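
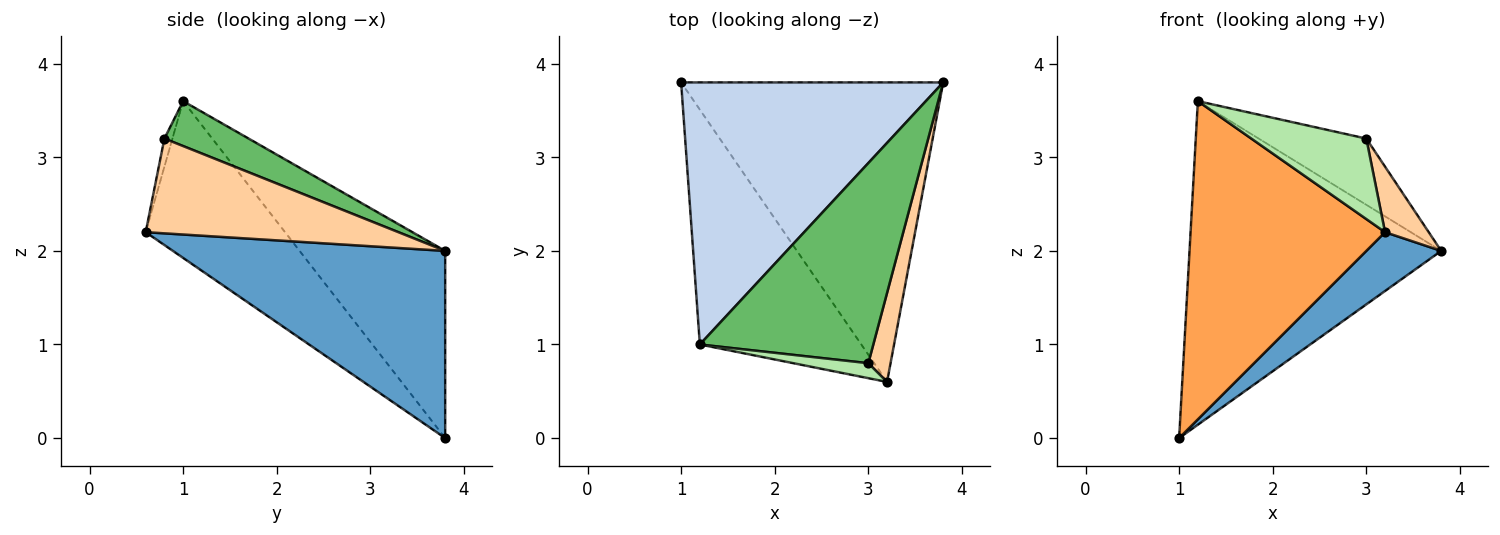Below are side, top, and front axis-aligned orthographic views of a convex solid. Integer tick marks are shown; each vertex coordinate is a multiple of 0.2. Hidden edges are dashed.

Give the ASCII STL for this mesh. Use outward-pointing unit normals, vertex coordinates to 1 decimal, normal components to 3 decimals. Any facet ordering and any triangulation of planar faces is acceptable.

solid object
 facet normal 0.574 -0.158 -0.804
  outer loop
   vertex 3.2 0.6 2.2
   vertex 1.0 3.8 0.0
   vertex 3.8 3.8 2.0
  endloop
 endfacet
 facet normal -0.410 0.709 0.574
  outer loop
   vertex 1.2 1.0 3.6
   vertex 3.8 3.8 2.0
   vertex 1.0 3.8 0.0
  endloop
 endfacet
 facet normal -0.499 -0.697 -0.514
  outer loop
   vertex 1.2 1.0 3.6
   vertex 1.0 3.8 0.0
   vertex 3.2 0.6 2.2
  endloop
 endfacet
 facet normal 0.960 -0.166 0.225
  outer loop
   vertex 3.0 0.8 3.2
   vertex 3.2 0.6 2.2
   vertex 3.8 3.8 2.0
  endloop
 endfacet
 facet normal 0.239 0.305 0.922
  outer loop
   vertex 3.0 0.8 3.2
   vertex 3.8 3.8 2.0
   vertex 1.2 1.0 3.6
  endloop
 endfacet
 facet normal -0.068 -0.981 0.182
  outer loop
   vertex 3.0 0.8 3.2
   vertex 1.2 1.0 3.6
   vertex 3.2 0.6 2.2
  endloop
 endfacet
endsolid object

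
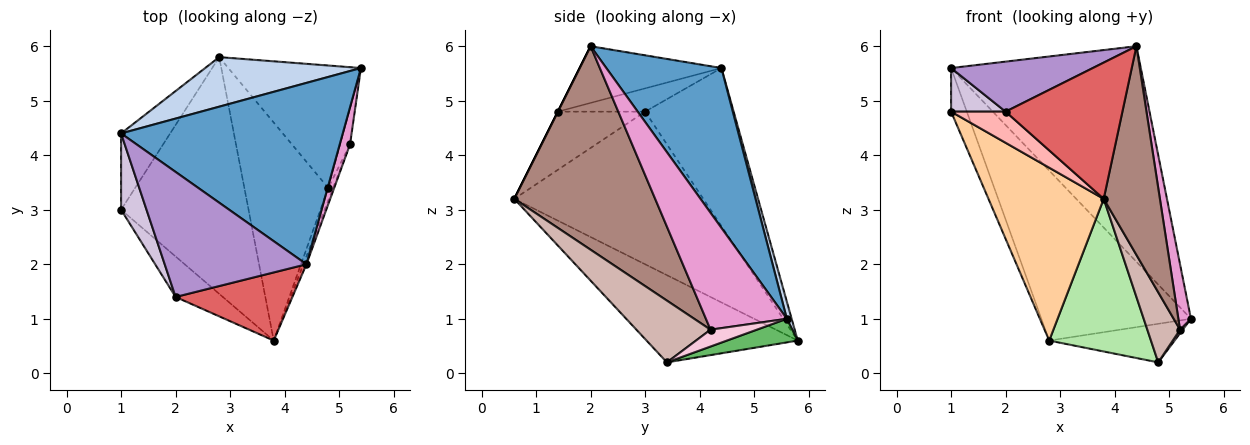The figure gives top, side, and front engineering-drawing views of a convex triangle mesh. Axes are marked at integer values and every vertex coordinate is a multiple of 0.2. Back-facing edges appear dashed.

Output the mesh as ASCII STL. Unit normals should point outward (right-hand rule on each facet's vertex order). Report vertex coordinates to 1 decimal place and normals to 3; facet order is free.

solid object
 facet normal 0.421 0.694 0.584
  outer loop
   vertex 4.4 2.0 6.0
   vertex 5.4 5.6 1.0
   vertex 1.0 4.4 5.6
  endloop
 endfacet
 facet normal 0.031 0.960 0.280
  outer loop
   vertex 2.8 5.8 0.6
   vertex 1.0 4.4 5.6
   vertex 5.4 5.6 1.0
  endloop
 endfacet
 facet normal -0.942 0.167 -0.292
  outer loop
   vertex 1.0 3.0 4.8
   vertex 1.0 4.4 5.6
   vertex 2.8 5.8 0.6
  endloop
 endfacet
 facet normal -0.695 -0.424 -0.581
  outer loop
   vertex 1.0 3.0 4.8
   vertex 2.8 5.8 0.6
   vertex 3.8 0.6 3.2
  endloop
 endfacet
 facet normal 0.167 0.296 -0.940
  outer loop
   vertex 4.8 3.4 0.2
   vertex 2.8 5.8 0.6
   vertex 5.4 5.6 1.0
  endloop
 endfacet
 facet normal -0.649 -0.437 -0.624
  outer loop
   vertex 4.8 3.4 0.2
   vertex 3.8 0.6 3.2
   vertex 2.8 5.8 0.6
  endloop
 endfacet
 facet normal 0.000 -0.894 0.447
  outer loop
   vertex 2.0 1.4 4.8
   vertex 3.8 0.6 3.2
   vertex 4.4 2.0 6.0
  endloop
 endfacet
 facet normal -0.698 -0.436 -0.567
  outer loop
   vertex 2.0 1.4 4.8
   vertex 1.0 3.0 4.8
   vertex 3.8 0.6 3.2
  endloop
 endfacet
 facet normal -0.348 -0.348 0.870
  outer loop
   vertex 2.0 1.4 4.8
   vertex 4.4 2.0 6.0
   vertex 1.0 4.4 5.6
  endloop
 endfacet
 facet normal -0.622 -0.389 0.680
  outer loop
   vertex 2.0 1.4 4.8
   vertex 1.0 4.4 5.6
   vertex 1.0 3.0 4.8
  endloop
 endfacet
 facet normal 0.929 -0.370 -0.014
  outer loop
   vertex 5.2 4.2 0.8
   vertex 4.4 2.0 6.0
   vertex 3.8 0.6 3.2
  endloop
 endfacet
 facet normal 0.913 -0.403 -0.072
  outer loop
   vertex 5.2 4.2 0.8
   vertex 3.8 0.6 3.2
   vertex 4.8 3.4 0.2
  endloop
 endfacet
 facet normal 0.984 -0.153 0.087
  outer loop
   vertex 5.2 4.2 0.8
   vertex 5.4 5.6 1.0
   vertex 4.4 2.0 6.0
  endloop
 endfacet
 facet normal 0.861 -0.051 -0.506
  outer loop
   vertex 5.2 4.2 0.8
   vertex 4.8 3.4 0.2
   vertex 5.4 5.6 1.0
  endloop
 endfacet
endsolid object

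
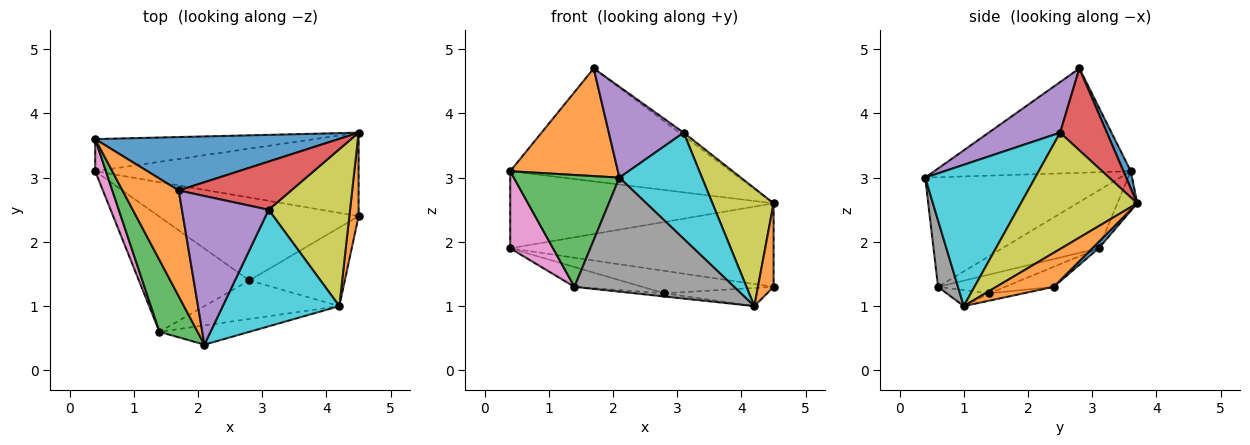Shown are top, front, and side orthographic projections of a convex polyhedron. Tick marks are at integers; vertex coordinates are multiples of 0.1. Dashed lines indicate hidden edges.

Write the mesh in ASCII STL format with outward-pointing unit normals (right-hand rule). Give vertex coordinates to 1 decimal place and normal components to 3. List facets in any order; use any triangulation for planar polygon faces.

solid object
 facet normal 0.030 0.904 0.427
  outer loop
   vertex 1.7 2.8 4.7
   vertex 4.5 3.7 2.6
   vertex 0.4 3.6 3.1
  endloop
 endfacet
 facet normal -0.793 -0.435 0.427
  outer loop
   vertex 1.7 2.8 4.7
   vertex 0.4 3.6 3.1
   vertex 2.1 0.4 3.0
  endloop
 endfacet
 facet normal -0.841 -0.456 0.293
  outer loop
   vertex 1.4 0.6 1.3
   vertex 2.1 0.4 3.0
   vertex 0.4 3.6 3.1
  endloop
 endfacet
 facet normal 0.588 0.054 0.807
  outer loop
   vertex 3.1 2.5 3.7
   vertex 4.5 3.7 2.6
   vertex 1.7 2.8 4.7
  endloop
 endfacet
 facet normal 0.446 -0.467 0.764
  outer loop
   vertex 3.1 2.5 3.7
   vertex 1.7 2.8 4.7
   vertex 2.1 0.4 3.0
  endloop
 endfacet
 facet normal -0.069 0.921 -0.384
  outer loop
   vertex 0.4 3.1 1.9
   vertex 0.4 3.6 3.1
   vertex 4.5 3.7 2.6
  endloop
 endfacet
 facet normal -0.901 -0.400 0.167
  outer loop
   vertex 0.4 3.1 1.9
   vertex 1.4 0.6 1.3
   vertex 0.4 3.6 3.1
  endloop
 endfacet
 facet normal 0.122 -0.979 -0.165
  outer loop
   vertex 4.2 1.0 1.0
   vertex 2.1 0.4 3.0
   vertex 1.4 0.6 1.3
  endloop
 endfacet
 facet normal 0.753 -0.396 0.526
  outer loop
   vertex 4.2 1.0 1.0
   vertex 4.5 3.7 2.6
   vertex 3.1 2.5 3.7
  endloop
 endfacet
 facet normal 0.668 -0.501 0.550
  outer loop
   vertex 4.2 1.0 1.0
   vertex 3.1 2.5 3.7
   vertex 2.1 0.4 3.0
  endloop
 endfacet
 facet normal 0.017 0.707 -0.707
  outer loop
   vertex 4.5 2.4 1.3
   vertex 0.4 3.1 1.9
   vertex 4.5 3.7 2.6
  endloop
 endfacet
 facet normal 0.933 -0.254 0.254
  outer loop
   vertex 4.5 2.4 1.3
   vertex 4.5 3.7 2.6
   vertex 4.2 1.0 1.0
  endloop
 endfacet
 facet normal -0.165 0.167 -0.972
  outer loop
   vertex 2.8 1.4 1.2
   vertex 1.4 0.6 1.3
   vertex 0.4 3.1 1.9
  endloop
 endfacet
 facet normal -0.118 0.082 -0.990
  outer loop
   vertex 2.8 1.4 1.2
   vertex 4.2 1.0 1.0
   vertex 1.4 0.6 1.3
  endloop
 endfacet
 facet normal -0.096 0.260 -0.961
  outer loop
   vertex 2.8 1.4 1.2
   vertex 0.4 3.1 1.9
   vertex 4.5 2.4 1.3
  endloop
 endfacet
 facet normal -0.075 0.224 -0.972
  outer loop
   vertex 2.8 1.4 1.2
   vertex 4.5 2.4 1.3
   vertex 4.2 1.0 1.0
  endloop
 endfacet
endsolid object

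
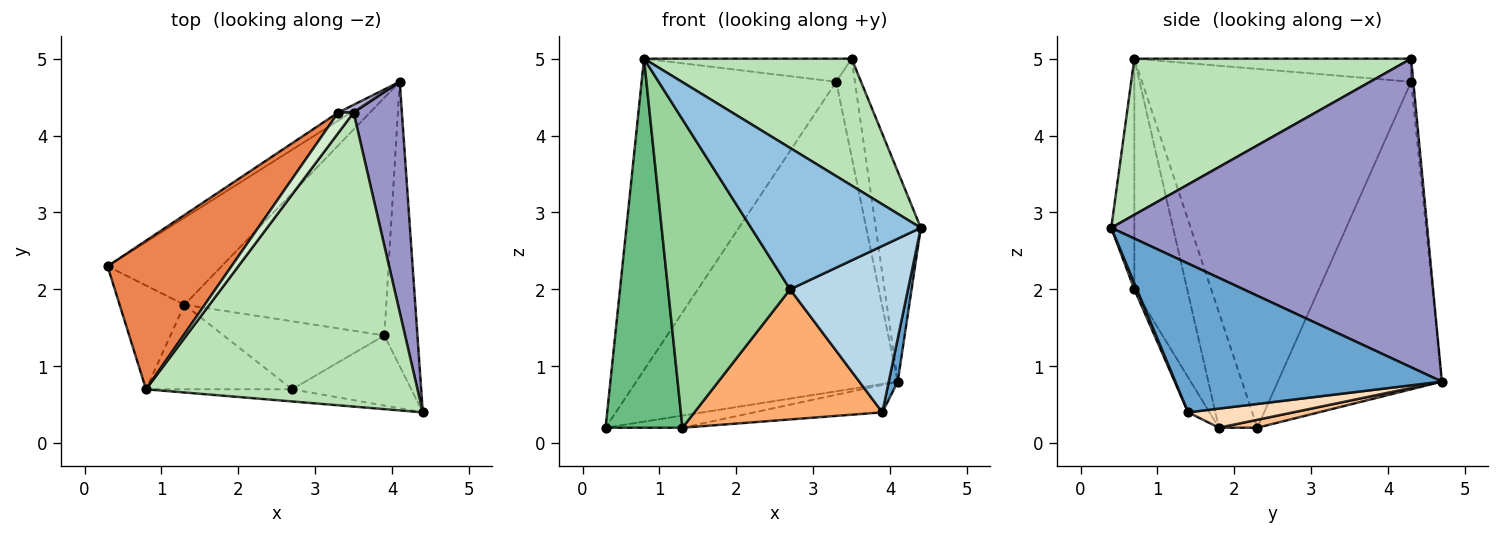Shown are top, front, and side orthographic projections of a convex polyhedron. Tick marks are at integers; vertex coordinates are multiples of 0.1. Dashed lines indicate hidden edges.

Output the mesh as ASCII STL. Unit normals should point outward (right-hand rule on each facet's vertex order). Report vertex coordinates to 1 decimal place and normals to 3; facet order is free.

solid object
 facet normal 0.976 -0.033 -0.217
  outer loop
   vertex 3.9 1.4 0.4
   vertex 4.1 4.7 0.8
   vertex 4.4 0.4 2.8
  endloop
 endfacet
 facet normal -0.134 -0.987 -0.085
  outer loop
   vertex 2.7 0.7 2.0
   vertex 4.4 0.4 2.8
   vertex 0.8 0.7 5.0
  endloop
 endfacet
 facet normal 0.020 -0.921 -0.388
  outer loop
   vertex 2.7 0.7 2.0
   vertex 3.9 1.4 0.4
   vertex 4.4 0.4 2.8
  endloop
 endfacet
 facet normal -0.531 0.847 -0.022
  outer loop
   vertex 3.3 4.3 4.7
   vertex 4.1 4.7 0.8
   vertex 0.3 2.3 0.2
  endloop
 endfacet
 facet normal -0.780 0.564 0.269
  outer loop
   vertex 3.3 4.3 4.7
   vertex 0.3 2.3 0.2
   vertex 0.8 0.7 5.0
  endloop
 endfacet
 facet normal -0.100 -0.882 -0.461
  outer loop
   vertex 1.3 1.8 0.2
   vertex 3.9 1.4 0.4
   vertex 2.7 0.7 2.0
  endloop
 endfacet
 facet normal 0.069 0.138 -0.988
  outer loop
   vertex 1.3 1.8 0.2
   vertex 0.3 2.3 0.2
   vertex 4.1 4.7 0.8
  endloop
 endfacet
 facet normal 0.094 0.114 -0.989
  outer loop
   vertex 1.3 1.8 0.2
   vertex 4.1 4.7 0.8
   vertex 3.9 1.4 0.4
  endloop
 endfacet
 facet normal -0.434 -0.867 -0.244
  outer loop
   vertex 1.3 1.8 0.2
   vertex 0.8 0.7 5.0
   vertex 0.3 2.3 0.2
  endloop
 endfacet
 facet normal -0.385 -0.890 -0.244
  outer loop
   vertex 1.3 1.8 0.2
   vertex 2.7 0.7 2.0
   vertex 0.8 0.7 5.0
  endloop
 endfacet
 facet normal 0.467 -0.350 0.812
  outer loop
   vertex 3.5 4.3 5.0
   vertex 0.8 0.7 5.0
   vertex 4.4 0.4 2.8
  endloop
 endfacet
 facet normal -0.706 0.529 0.471
  outer loop
   vertex 3.5 4.3 5.0
   vertex 3.3 4.3 4.7
   vertex 0.8 0.7 5.0
  endloop
 endfacet
 facet normal 0.978 0.139 0.153
  outer loop
   vertex 3.5 4.3 5.0
   vertex 4.4 0.4 2.8
   vertex 4.1 4.7 0.8
  endloop
 endfacet
 facet normal -0.116 0.990 0.078
  outer loop
   vertex 3.5 4.3 5.0
   vertex 4.1 4.7 0.8
   vertex 3.3 4.3 4.7
  endloop
 endfacet
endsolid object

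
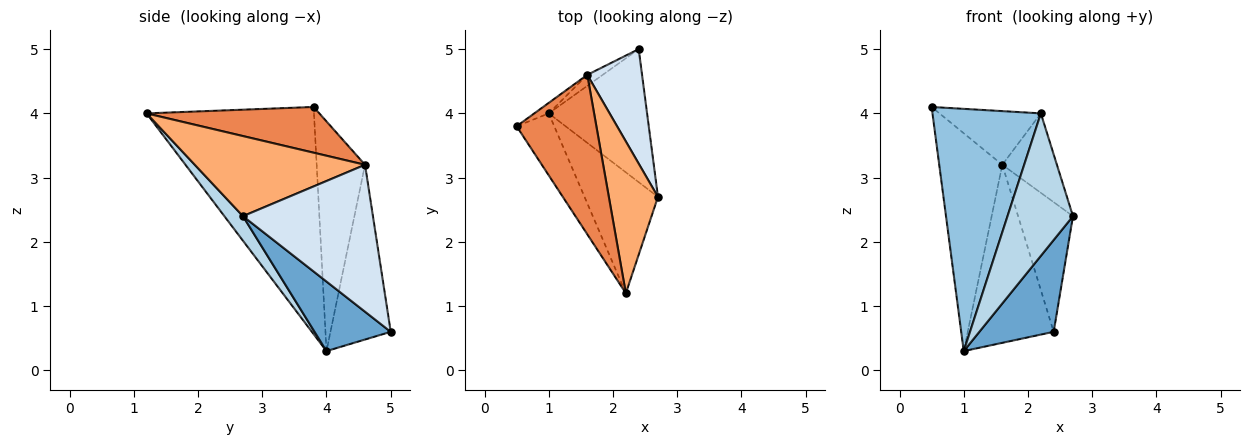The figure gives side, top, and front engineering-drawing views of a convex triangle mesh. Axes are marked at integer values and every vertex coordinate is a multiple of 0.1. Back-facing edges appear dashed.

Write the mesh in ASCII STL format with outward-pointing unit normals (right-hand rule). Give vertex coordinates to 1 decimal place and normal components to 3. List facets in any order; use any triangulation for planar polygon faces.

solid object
 facet normal 0.503 -0.491 -0.711
  outer loop
   vertex 1.0 4.0 0.3
   vertex 2.4 5.0 0.6
   vertex 2.7 2.7 2.4
  endloop
 endfacet
 facet normal -0.831 -0.538 -0.138
  outer loop
   vertex 2.2 1.2 4.0
   vertex 0.5 3.8 4.1
   vertex 1.0 4.0 0.3
  endloop
 endfacet
 facet normal 0.211 -0.745 -0.632
  outer loop
   vertex 2.2 1.2 4.0
   vertex 1.0 4.0 0.3
   vertex 2.7 2.7 2.4
  endloop
 endfacet
 facet normal 0.871 0.368 0.325
  outer loop
   vertex 1.6 4.6 3.2
   vertex 2.7 2.7 2.4
   vertex 2.4 5.0 0.6
  endloop
 endfacet
 facet normal 0.478 0.280 0.833
  outer loop
   vertex 1.6 4.6 3.2
   vertex 0.5 3.8 4.1
   vertex 2.2 1.2 4.0
  endloop
 endfacet
 facet normal 0.822 0.264 0.504
  outer loop
   vertex 1.6 4.6 3.2
   vertex 2.2 1.2 4.0
   vertex 2.7 2.7 2.4
  endloop
 endfacet
 facet normal -0.608 0.793 -0.038
  outer loop
   vertex 1.6 4.6 3.2
   vertex 1.0 4.0 0.3
   vertex 0.5 3.8 4.1
  endloop
 endfacet
 facet normal -0.573 0.818 -0.051
  outer loop
   vertex 1.6 4.6 3.2
   vertex 2.4 5.0 0.6
   vertex 1.0 4.0 0.3
  endloop
 endfacet
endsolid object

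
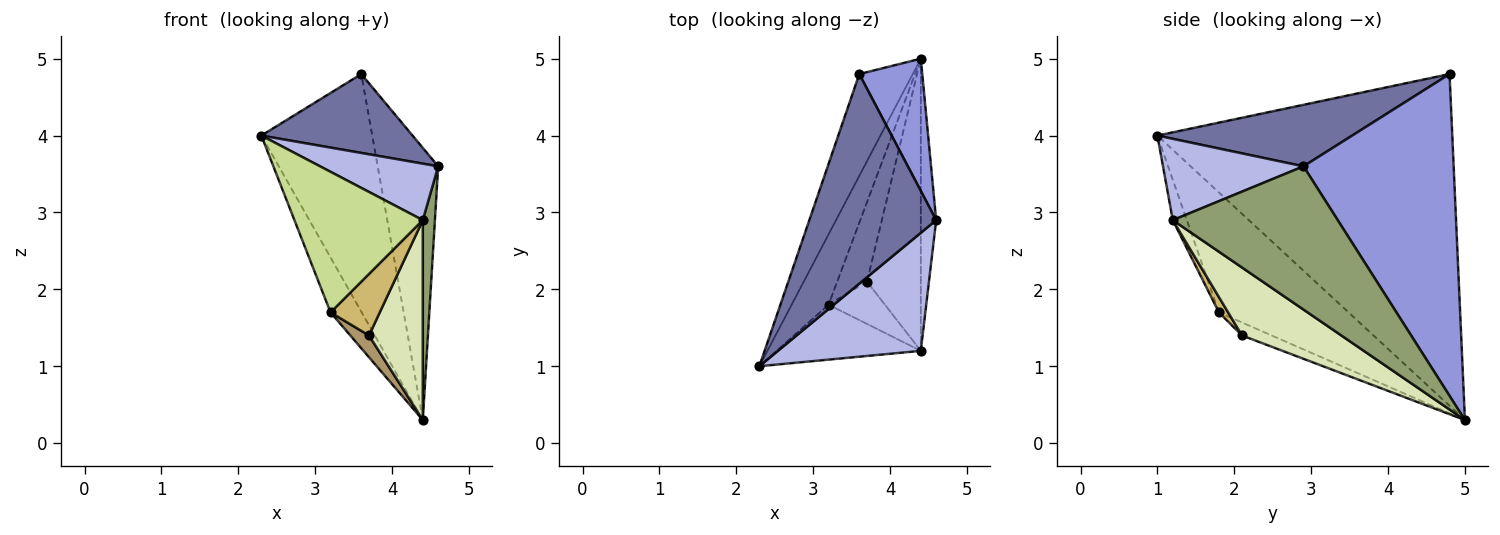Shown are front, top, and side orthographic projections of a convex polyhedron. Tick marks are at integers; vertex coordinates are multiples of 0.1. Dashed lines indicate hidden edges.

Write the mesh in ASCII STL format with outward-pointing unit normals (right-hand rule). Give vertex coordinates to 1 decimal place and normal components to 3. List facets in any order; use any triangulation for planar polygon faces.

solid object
 facet normal 0.413 -0.321 0.852
  outer loop
   vertex 3.6 4.8 4.8
   vertex 2.3 1.0 4.0
   vertex 4.6 2.9 3.6
  endloop
 endfacet
 facet normal -0.926 0.348 -0.149
  outer loop
   vertex 4.4 5.0 0.3
   vertex 2.3 1.0 4.0
   vertex 3.6 4.8 4.8
  endloop
 endfacet
 facet normal 0.913 0.368 0.179
  outer loop
   vertex 4.4 5.0 0.3
   vertex 3.6 4.8 4.8
   vertex 4.6 2.9 3.6
  endloop
 endfacet
 facet normal 0.457 -0.384 0.802
  outer loop
   vertex 4.4 1.2 2.9
   vertex 4.6 2.9 3.6
   vertex 2.3 1.0 4.0
  endloop
 endfacet
 facet normal 0.992 -0.073 -0.106
  outer loop
   vertex 4.4 1.2 2.9
   vertex 4.4 5.0 0.3
   vertex 4.6 2.9 3.6
  endloop
 endfacet
 facet normal -0.932 0.224 -0.287
  outer loop
   vertex 3.2 1.8 1.7
   vertex 2.3 1.0 4.0
   vertex 4.4 5.0 0.3
  endloop
 endfacet
 facet normal -0.101 -0.927 -0.362
  outer loop
   vertex 3.2 1.8 1.7
   vertex 4.4 1.2 2.9
   vertex 2.3 1.0 4.0
  endloop
 endfacet
 facet normal 0.722 -0.391 -0.571
  outer loop
   vertex 3.7 2.1 1.4
   vertex 4.4 5.0 0.3
   vertex 4.4 1.2 2.9
  endloop
 endfacet
 facet normal -0.387 -0.244 -0.889
  outer loop
   vertex 3.7 2.1 1.4
   vertex 3.2 1.8 1.7
   vertex 4.4 5.0 0.3
  endloop
 endfacet
 facet normal 0.153 -0.814 -0.560
  outer loop
   vertex 3.7 2.1 1.4
   vertex 4.4 1.2 2.9
   vertex 3.2 1.8 1.7
  endloop
 endfacet
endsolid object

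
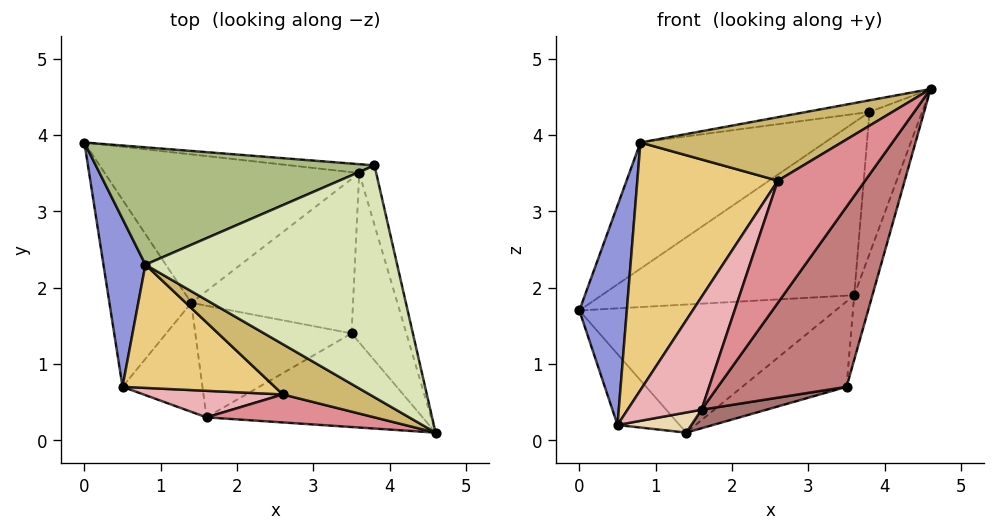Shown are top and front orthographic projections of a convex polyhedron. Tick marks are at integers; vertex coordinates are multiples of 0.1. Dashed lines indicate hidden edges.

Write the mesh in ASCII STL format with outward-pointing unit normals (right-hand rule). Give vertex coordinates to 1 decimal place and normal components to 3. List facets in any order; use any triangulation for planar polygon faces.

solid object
 facet normal 0.114 0.649 -0.752
  outer loop
   vertex 3.6 3.5 1.9
   vertex 1.4 1.8 0.1
   vertex 0.0 3.9 1.7
  endloop
 endfacet
 facet normal -0.473 0.312 -0.824
  outer loop
   vertex 0.5 0.7 0.2
   vertex 0.0 3.9 1.7
   vertex 1.4 1.8 0.1
  endloop
 endfacet
 facet normal -0.956 -0.233 0.178
  outer loop
   vertex 0.5 0.7 0.2
   vertex 0.8 2.3 3.9
   vertex 0.0 3.9 1.7
  endloop
 endfacet
 facet normal 0.966 0.092 -0.242
  outer loop
   vertex 3.5 1.4 0.7
   vertex 3.6 3.5 1.9
   vertex 4.6 0.1 4.6
  endloop
 endfacet
 facet normal 0.324 0.458 -0.828
  outer loop
   vertex 3.5 1.4 0.7
   vertex 1.4 1.8 0.1
   vertex 3.6 3.5 1.9
  endloop
 endfacet
 facet normal -0.378 0.678 0.630
  outer loop
   vertex 3.8 3.6 4.3
   vertex 0.0 3.9 1.7
   vertex 0.8 2.3 3.9
  endloop
 endfacet
 facet normal 0.113 0.992 -0.051
  outer loop
   vertex 3.8 3.6 4.3
   vertex 3.6 3.5 1.9
   vertex 0.0 3.9 1.7
  endloop
 endfacet
 facet normal -0.153 0.050 0.987
  outer loop
   vertex 3.8 3.6 4.3
   vertex 0.8 2.3 3.9
   vertex 4.6 0.1 4.6
  endloop
 endfacet
 facet normal 0.973 0.215 -0.090
  outer loop
   vertex 3.8 3.6 4.3
   vertex 4.6 0.1 4.6
   vertex 3.6 3.5 1.9
  endloop
 endfacet
 facet normal -0.494 -0.682 0.539
  outer loop
   vertex 2.6 0.6 3.4
   vertex 4.6 0.1 4.6
   vertex 0.8 2.3 3.9
  endloop
 endfacet
 facet normal -0.585 -0.726 0.361
  outer loop
   vertex 2.6 0.6 3.4
   vertex 0.8 2.3 3.9
   vertex 0.5 0.7 0.2
  endloop
 endfacet
 facet normal 0.112 -0.180 -0.977
  outer loop
   vertex 1.6 0.3 0.4
   vertex 0.5 0.7 0.2
   vertex 1.4 1.8 0.1
  endloop
 endfacet
 facet normal 0.243 -0.159 -0.957
  outer loop
   vertex 1.6 0.3 0.4
   vertex 1.4 1.8 0.1
   vertex 3.5 1.4 0.7
  endloop
 endfacet
 facet normal 0.506 -0.765 -0.398
  outer loop
   vertex 1.6 0.3 0.4
   vertex 3.5 1.4 0.7
   vertex 4.6 0.1 4.6
  endloop
 endfacet
 facet normal -0.353 -0.912 0.209
  outer loop
   vertex 1.6 0.3 0.4
   vertex 4.6 0.1 4.6
   vertex 2.6 0.6 3.4
  endloop
 endfacet
 facet normal -0.368 -0.905 0.213
  outer loop
   vertex 1.6 0.3 0.4
   vertex 2.6 0.6 3.4
   vertex 0.5 0.7 0.2
  endloop
 endfacet
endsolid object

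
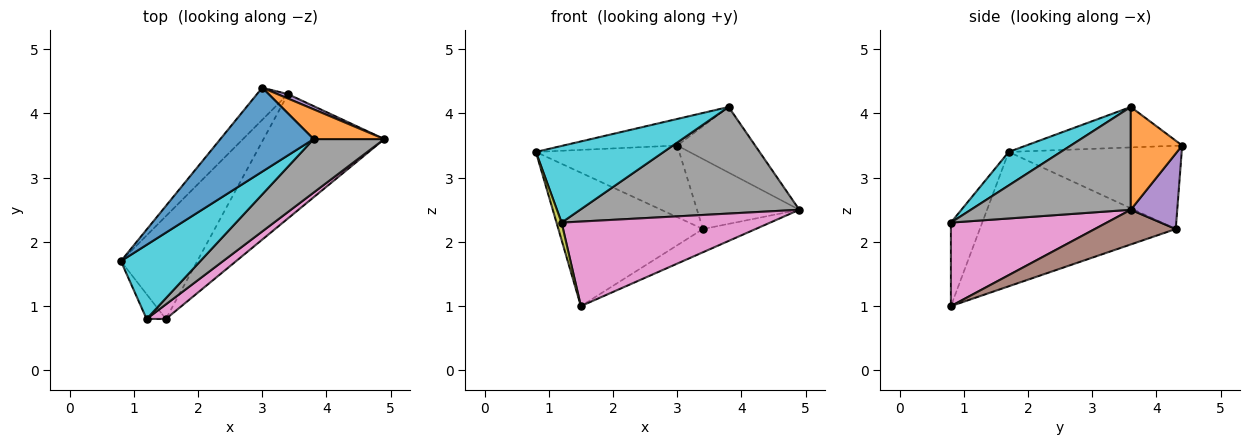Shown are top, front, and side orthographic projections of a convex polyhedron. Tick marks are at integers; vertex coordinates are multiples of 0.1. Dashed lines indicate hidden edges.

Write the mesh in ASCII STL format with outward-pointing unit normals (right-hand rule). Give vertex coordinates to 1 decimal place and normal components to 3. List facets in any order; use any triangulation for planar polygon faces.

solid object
 facet normal -0.382 0.279 0.881
  outer loop
   vertex 3.8 3.6 4.1
   vertex 3.0 4.4 3.5
   vertex 0.8 1.7 3.4
  endloop
 endfacet
 facet normal 0.515 0.781 0.354
  outer loop
   vertex 3.8 3.6 4.1
   vertex 4.9 3.6 2.5
   vertex 3.0 4.4 3.5
  endloop
 endfacet
 facet normal -0.740 0.613 -0.275
  outer loop
   vertex 3.4 4.3 2.2
   vertex 0.8 1.7 3.4
   vertex 3.0 4.4 3.5
  endloop
 endfacet
 facet normal -0.732 0.540 -0.416
  outer loop
   vertex 3.4 4.3 2.2
   vertex 1.5 0.8 1.0
   vertex 0.8 1.7 3.4
  endloop
 endfacet
 facet normal 0.413 0.909 0.057
  outer loop
   vertex 3.4 4.3 2.2
   vertex 3.0 4.4 3.5
   vertex 4.9 3.6 2.5
  endloop
 endfacet
 facet normal 0.272 0.177 -0.946
  outer loop
   vertex 3.4 4.3 2.2
   vertex 4.9 3.6 2.5
   vertex 1.5 0.8 1.0
  endloop
 endfacet
 facet normal 0.593 -0.793 0.137
  outer loop
   vertex 1.2 0.8 2.3
   vertex 1.5 0.8 1.0
   vertex 4.9 3.6 2.5
  endloop
 endfacet
 facet normal 0.546 -0.749 0.376
  outer loop
   vertex 1.2 0.8 2.3
   vertex 4.9 3.6 2.5
   vertex 3.8 3.6 4.1
  endloop
 endfacet
 facet normal -0.962 -0.156 -0.222
  outer loop
   vertex 1.2 0.8 2.3
   vertex 0.8 1.7 3.4
   vertex 1.5 0.8 1.0
  endloop
 endfacet
 facet normal 0.281 -0.690 0.667
  outer loop
   vertex 1.2 0.8 2.3
   vertex 3.8 3.6 4.1
   vertex 0.8 1.7 3.4
  endloop
 endfacet
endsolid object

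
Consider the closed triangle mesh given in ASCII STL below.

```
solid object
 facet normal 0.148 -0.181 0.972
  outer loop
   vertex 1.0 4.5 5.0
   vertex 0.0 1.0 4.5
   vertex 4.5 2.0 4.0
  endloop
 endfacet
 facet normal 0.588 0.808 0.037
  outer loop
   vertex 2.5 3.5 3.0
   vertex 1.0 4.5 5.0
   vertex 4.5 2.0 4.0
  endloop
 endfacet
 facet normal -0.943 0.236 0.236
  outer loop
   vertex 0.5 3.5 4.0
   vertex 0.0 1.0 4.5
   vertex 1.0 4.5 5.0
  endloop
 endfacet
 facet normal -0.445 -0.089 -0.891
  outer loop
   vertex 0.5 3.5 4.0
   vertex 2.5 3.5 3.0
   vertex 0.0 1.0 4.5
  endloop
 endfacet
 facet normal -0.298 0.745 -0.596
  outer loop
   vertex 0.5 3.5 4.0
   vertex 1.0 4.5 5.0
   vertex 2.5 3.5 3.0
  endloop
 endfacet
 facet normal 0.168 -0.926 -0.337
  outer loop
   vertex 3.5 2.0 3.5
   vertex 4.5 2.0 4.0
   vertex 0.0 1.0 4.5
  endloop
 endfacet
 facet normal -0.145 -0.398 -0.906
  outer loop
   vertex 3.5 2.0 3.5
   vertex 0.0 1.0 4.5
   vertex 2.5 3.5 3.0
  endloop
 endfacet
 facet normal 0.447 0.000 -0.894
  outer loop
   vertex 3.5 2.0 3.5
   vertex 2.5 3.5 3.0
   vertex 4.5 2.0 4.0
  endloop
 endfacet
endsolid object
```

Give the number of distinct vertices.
6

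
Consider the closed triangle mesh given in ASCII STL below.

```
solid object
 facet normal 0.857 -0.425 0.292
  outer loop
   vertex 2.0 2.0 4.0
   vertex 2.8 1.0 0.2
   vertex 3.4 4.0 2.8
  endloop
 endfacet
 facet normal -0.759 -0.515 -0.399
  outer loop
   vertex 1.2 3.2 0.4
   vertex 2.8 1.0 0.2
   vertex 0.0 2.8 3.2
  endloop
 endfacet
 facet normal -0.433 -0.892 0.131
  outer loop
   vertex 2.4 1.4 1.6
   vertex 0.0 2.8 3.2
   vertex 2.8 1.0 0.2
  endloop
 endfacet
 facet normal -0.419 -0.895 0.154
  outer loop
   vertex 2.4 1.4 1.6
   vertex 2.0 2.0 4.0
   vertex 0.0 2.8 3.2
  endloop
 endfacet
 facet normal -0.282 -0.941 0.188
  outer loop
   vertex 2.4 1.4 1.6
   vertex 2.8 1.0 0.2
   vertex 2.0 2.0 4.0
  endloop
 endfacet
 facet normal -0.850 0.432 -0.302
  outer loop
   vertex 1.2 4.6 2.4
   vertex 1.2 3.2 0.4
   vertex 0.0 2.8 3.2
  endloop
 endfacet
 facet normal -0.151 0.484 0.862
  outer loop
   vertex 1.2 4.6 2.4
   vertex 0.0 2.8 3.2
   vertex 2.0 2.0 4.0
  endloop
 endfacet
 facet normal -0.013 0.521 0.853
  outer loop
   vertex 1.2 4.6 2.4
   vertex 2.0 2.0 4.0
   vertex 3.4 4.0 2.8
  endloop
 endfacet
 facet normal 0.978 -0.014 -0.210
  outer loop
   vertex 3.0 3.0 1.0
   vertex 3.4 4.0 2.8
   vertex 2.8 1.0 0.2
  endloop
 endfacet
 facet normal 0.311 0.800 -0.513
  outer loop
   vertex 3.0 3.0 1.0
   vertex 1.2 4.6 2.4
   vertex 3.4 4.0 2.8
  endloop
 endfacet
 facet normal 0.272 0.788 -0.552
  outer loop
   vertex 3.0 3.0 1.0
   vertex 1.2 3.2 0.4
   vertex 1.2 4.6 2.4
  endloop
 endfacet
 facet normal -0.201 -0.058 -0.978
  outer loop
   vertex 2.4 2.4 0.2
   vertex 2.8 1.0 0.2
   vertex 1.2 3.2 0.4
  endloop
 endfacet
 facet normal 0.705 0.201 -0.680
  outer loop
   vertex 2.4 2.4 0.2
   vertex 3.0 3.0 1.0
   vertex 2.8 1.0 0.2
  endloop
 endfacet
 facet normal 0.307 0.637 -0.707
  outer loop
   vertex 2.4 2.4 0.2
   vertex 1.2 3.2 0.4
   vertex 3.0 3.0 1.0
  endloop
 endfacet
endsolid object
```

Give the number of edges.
21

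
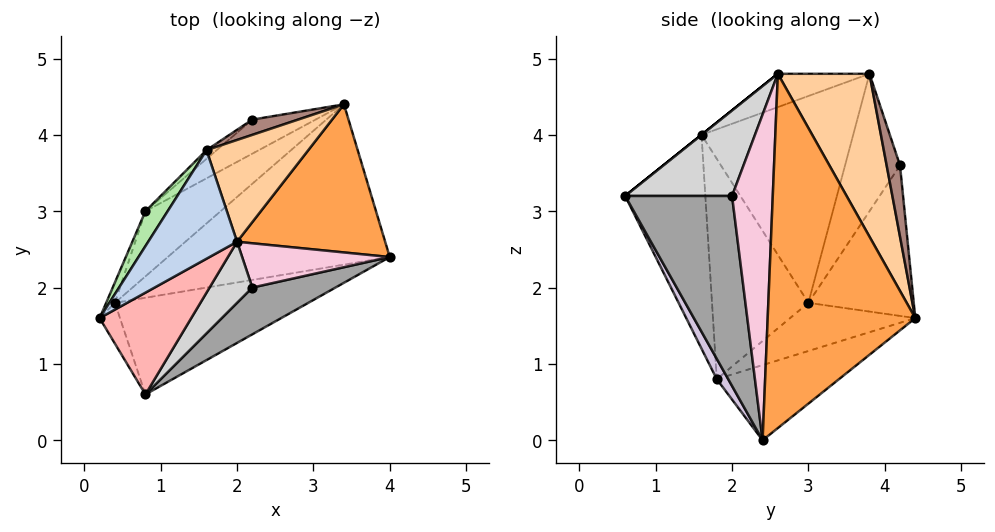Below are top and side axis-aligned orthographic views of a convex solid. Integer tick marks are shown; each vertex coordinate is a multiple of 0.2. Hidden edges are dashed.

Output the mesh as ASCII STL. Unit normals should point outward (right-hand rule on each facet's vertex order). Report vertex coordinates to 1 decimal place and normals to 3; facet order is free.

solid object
 facet normal -0.268 0.552 -0.790
  outer loop
   vertex 0.4 1.8 0.8
   vertex 3.4 4.4 1.6
   vertex 4.0 2.4 0.0
  endloop
 endfacet
 facet normal -0.349 -0.116 0.930
  outer loop
   vertex 2.0 2.6 4.8
   vertex 1.6 3.8 4.8
   vertex 0.2 1.6 4.0
  endloop
 endfacet
 facet normal 0.922 -0.032 0.386
  outer loop
   vertex 2.0 2.6 4.8
   vertex 4.0 2.4 0.0
   vertex 3.4 4.4 1.6
  endloop
 endfacet
 facet normal 0.816 0.272 0.510
  outer loop
   vertex 2.0 2.6 4.8
   vertex 3.4 4.4 1.6
   vertex 1.6 3.8 4.8
  endloop
 endfacet
 facet normal -0.405 0.661 -0.632
  outer loop
   vertex 0.8 3.0 1.8
   vertex 3.4 4.4 1.6
   vertex 0.4 1.8 0.8
  endloop
 endfacet
 facet normal -0.855 0.511 0.092
  outer loop
   vertex 0.8 3.0 1.8
   vertex 0.2 1.6 4.0
   vertex 1.6 3.8 4.8
  endloop
 endfacet
 facet normal -0.938 0.344 -0.037
  outer loop
   vertex 0.8 3.0 1.8
   vertex 0.4 1.8 0.8
   vertex 0.2 1.6 4.0
  endloop
 endfacet
 facet normal 0.000 -0.625 0.781
  outer loop
   vertex 0.8 0.6 3.2
   vertex 2.0 2.6 4.8
   vertex 0.2 1.6 4.0
  endloop
 endfacet
 facet normal -0.883 -0.462 -0.084
  outer loop
   vertex 0.8 0.6 3.2
   vertex 0.2 1.6 4.0
   vertex 0.4 1.8 0.8
  endloop
 endfacet
 facet normal 0.048 -0.890 -0.453
  outer loop
   vertex 0.8 0.6 3.2
   vertex 0.4 1.8 0.8
   vertex 4.0 2.4 0.0
  endloop
 endfacet
 facet normal 0.791 0.339 0.509
  outer loop
   vertex 2.2 4.2 3.6
   vertex 1.6 3.8 4.8
   vertex 3.4 4.4 1.6
  endloop
 endfacet
 facet normal -0.476 0.856 -0.200
  outer loop
   vertex 2.2 4.2 3.6
   vertex 3.4 4.4 1.6
   vertex 0.8 3.0 1.8
  endloop
 endfacet
 facet normal -0.616 0.787 -0.046
  outer loop
   vertex 2.2 4.2 3.6
   vertex 0.8 3.0 1.8
   vertex 1.6 3.8 4.8
  endloop
 endfacet
 facet normal 0.712 -0.623 0.323
  outer loop
   vertex 2.2 2.0 3.2
   vertex 4.0 2.4 0.0
   vertex 2.0 2.6 4.8
  endloop
 endfacet
 facet normal 0.676 -0.676 0.296
  outer loop
   vertex 2.2 2.0 3.2
   vertex 0.8 0.6 3.2
   vertex 4.0 2.4 0.0
  endloop
 endfacet
 facet normal 0.667 -0.667 0.333
  outer loop
   vertex 2.2 2.0 3.2
   vertex 2.0 2.6 4.8
   vertex 0.8 0.6 3.2
  endloop
 endfacet
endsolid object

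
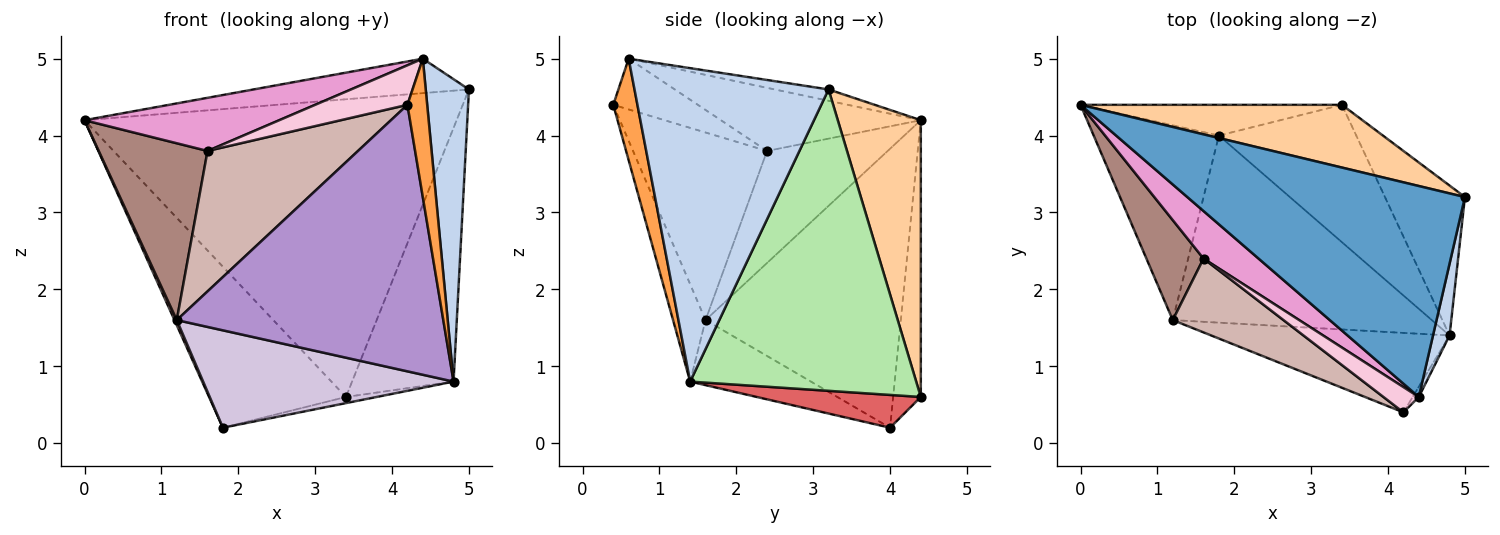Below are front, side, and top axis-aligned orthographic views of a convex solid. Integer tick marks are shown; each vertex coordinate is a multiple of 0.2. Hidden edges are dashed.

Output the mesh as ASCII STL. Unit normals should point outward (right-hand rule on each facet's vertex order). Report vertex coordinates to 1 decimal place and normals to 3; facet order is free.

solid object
 facet normal -0.040 0.161 0.986
  outer loop
   vertex 4.4 0.6 5.0
   vertex 5.0 3.2 4.6
   vertex 0.0 4.4 4.2
  endloop
 endfacet
 facet normal 0.975 -0.217 0.051
  outer loop
   vertex 4.4 0.6 5.0
   vertex 4.8 1.4 0.8
   vertex 5.0 3.2 4.6
  endloop
 endfacet
 facet normal 0.773 -0.633 -0.047
  outer loop
   vertex 4.4 0.6 5.0
   vertex 4.2 0.4 4.4
   vertex 4.8 1.4 0.8
  endloop
 endfacet
 facet normal 0.213 0.956 0.201
  outer loop
   vertex 3.4 4.4 0.6
   vertex 0.0 4.4 4.2
   vertex 5.0 3.2 4.6
  endloop
 endfacet
 facet normal -0.195 0.963 -0.184
  outer loop
   vertex 3.4 4.4 0.6
   vertex 1.8 4.0 0.2
   vertex 0.0 4.4 4.2
  endloop
 endfacet
 facet normal 0.887 0.398 -0.235
  outer loop
   vertex 3.4 4.4 0.6
   vertex 5.0 3.2 4.6
   vertex 4.8 1.4 0.8
  endloop
 endfacet
 facet normal 0.232 0.044 -0.972
  outer loop
   vertex 3.4 4.4 0.6
   vertex 4.8 1.4 0.8
   vertex 1.8 4.0 0.2
  endloop
 endfacet
 facet normal -0.912 -0.011 -0.409
  outer loop
   vertex 1.2 1.6 1.6
   vertex 0.0 4.4 4.2
   vertex 1.8 4.0 0.2
  endloop
 endfacet
 facet normal -0.116 -0.952 -0.284
  outer loop
   vertex 1.2 1.6 1.6
   vertex 4.8 1.4 0.8
   vertex 4.2 0.4 4.4
  endloop
 endfacet
 facet normal -0.217 -0.451 -0.866
  outer loop
   vertex 1.2 1.6 1.6
   vertex 1.8 4.0 0.2
   vertex 4.8 1.4 0.8
  endloop
 endfacet
 facet normal -0.694 -0.626 0.354
  outer loop
   vertex 1.6 2.4 3.8
   vertex 0.0 4.4 4.2
   vertex 1.2 1.6 1.6
  endloop
 endfacet
 facet normal -0.619 -0.695 0.365
  outer loop
   vertex 1.6 2.4 3.8
   vertex 1.2 1.6 1.6
   vertex 4.2 0.4 4.4
  endloop
 endfacet
 facet normal -0.608 -0.592 0.530
  outer loop
   vertex 1.6 2.4 3.8
   vertex 4.4 0.6 5.0
   vertex 0.0 4.4 4.2
  endloop
 endfacet
 facet normal -0.611 -0.667 0.426
  outer loop
   vertex 1.6 2.4 3.8
   vertex 4.2 0.4 4.4
   vertex 4.4 0.6 5.0
  endloop
 endfacet
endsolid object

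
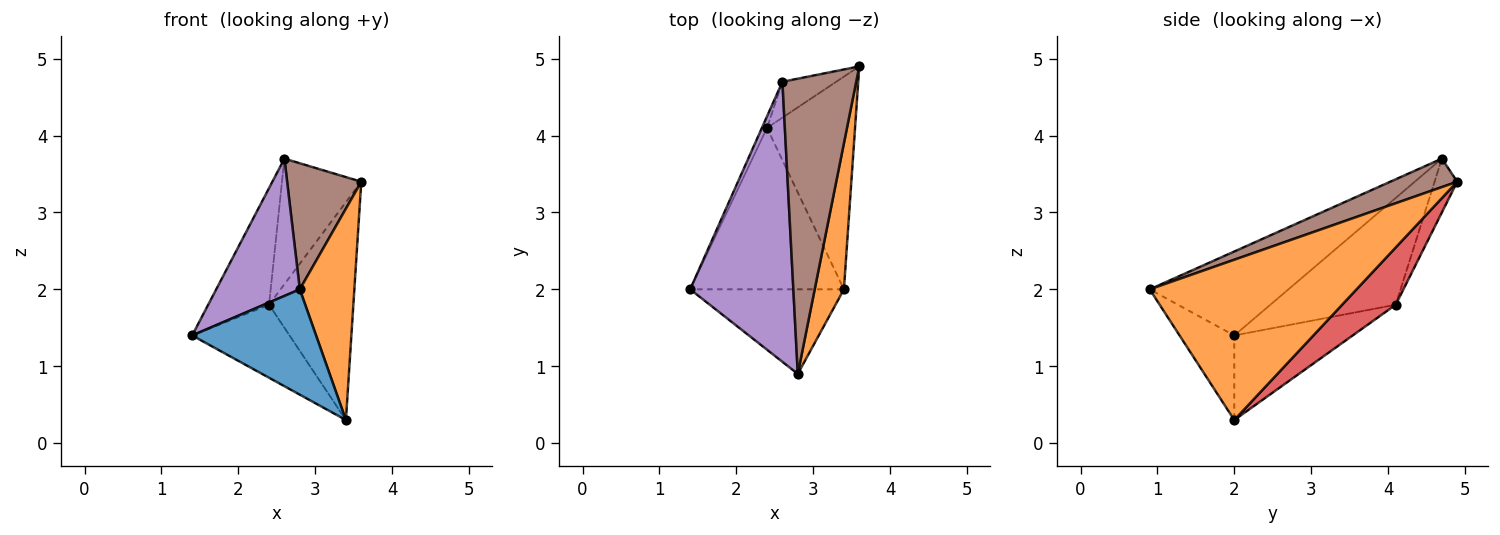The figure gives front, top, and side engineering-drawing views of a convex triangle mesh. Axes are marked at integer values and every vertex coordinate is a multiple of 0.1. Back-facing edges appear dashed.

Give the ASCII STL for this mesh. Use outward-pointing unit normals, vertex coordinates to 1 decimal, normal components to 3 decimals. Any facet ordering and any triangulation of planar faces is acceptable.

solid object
 facet normal -0.326 -0.737 -0.592
  outer loop
   vertex 3.4 2.0 0.3
   vertex 2.8 0.9 2.0
   vertex 1.4 2.0 1.4
  endloop
 endfacet
 facet normal 0.952 -0.251 0.174
  outer loop
   vertex 3.4 2.0 0.3
   vertex 3.6 4.9 3.4
   vertex 2.8 0.9 2.0
  endloop
 endfacet
 facet normal -0.448 0.368 -0.815
  outer loop
   vertex 2.4 4.1 1.8
   vertex 3.4 2.0 0.3
   vertex 1.4 2.0 1.4
  endloop
 endfacet
 facet normal 0.414 0.651 -0.636
  outer loop
   vertex 2.4 4.1 1.8
   vertex 3.6 4.9 3.4
   vertex 3.4 2.0 0.3
  endloop
 endfacet
 facet normal -0.590 -0.355 0.725
  outer loop
   vertex 2.6 4.7 3.7
   vertex 1.4 2.0 1.4
   vertex 2.8 0.9 2.0
  endloop
 endfacet
 facet normal 0.334 -0.370 0.867
  outer loop
   vertex 2.6 4.7 3.7
   vertex 2.8 0.9 2.0
   vertex 3.6 4.9 3.4
  endloop
 endfacet
 facet normal -0.899 0.436 -0.043
  outer loop
   vertex 2.6 4.7 3.7
   vertex 2.4 4.1 1.8
   vertex 1.4 2.0 1.4
  endloop
 endfacet
 facet normal -0.265 0.927 -0.265
  outer loop
   vertex 2.6 4.7 3.7
   vertex 3.6 4.9 3.4
   vertex 2.4 4.1 1.8
  endloop
 endfacet
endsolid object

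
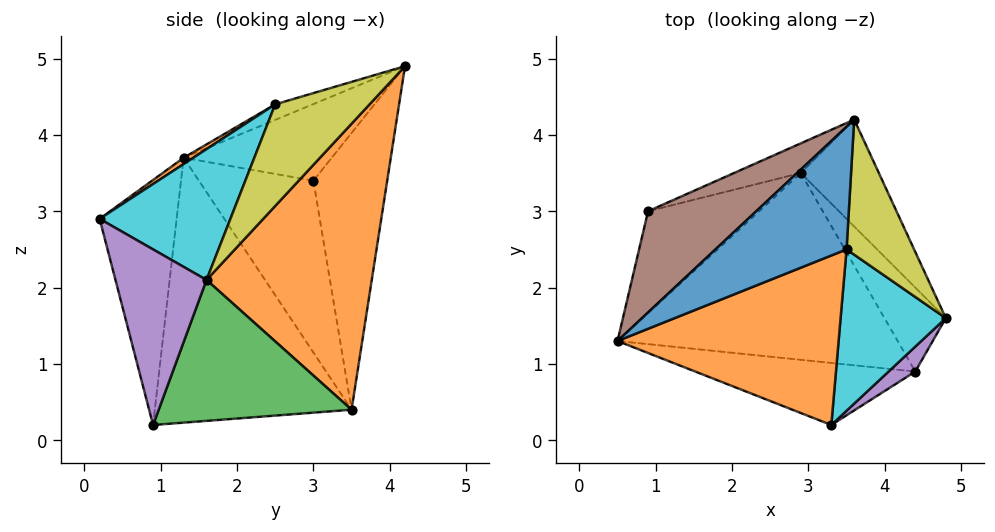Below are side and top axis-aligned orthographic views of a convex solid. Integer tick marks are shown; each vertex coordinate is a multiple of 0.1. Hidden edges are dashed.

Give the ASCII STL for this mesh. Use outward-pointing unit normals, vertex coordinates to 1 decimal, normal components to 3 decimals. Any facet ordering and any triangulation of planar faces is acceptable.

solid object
 facet normal -0.650 -0.322 -0.688
  outer loop
   vertex 2.9 3.5 0.4
   vertex 4.4 0.9 0.2
   vertex 0.5 1.3 3.7
  endloop
 endfacet
 facet normal 0.780 0.589 -0.213
  outer loop
   vertex 2.9 3.5 0.4
   vertex 3.6 4.2 4.9
   vertex 4.8 1.6 2.1
  endloop
 endfacet
 facet normal 0.800 0.488 -0.348
  outer loop
   vertex 2.9 3.5 0.4
   vertex 4.8 1.6 2.1
   vertex 4.4 0.9 0.2
  endloop
 endfacet
 facet normal -0.431 -0.815 -0.387
  outer loop
   vertex 3.3 0.2 2.9
   vertex 0.5 1.3 3.7
   vertex 4.4 0.9 0.2
  endloop
 endfacet
 facet normal 0.708 -0.697 0.108
  outer loop
   vertex 3.3 0.2 2.9
   vertex 4.4 0.9 0.2
   vertex 4.8 1.6 2.1
  endloop
 endfacet
 facet normal -0.556 0.270 0.786
  outer loop
   vertex 0.9 3.0 3.4
   vertex 0.5 1.3 3.7
   vertex 3.6 4.2 4.9
  endloop
 endfacet
 facet normal -0.835 0.101 -0.540
  outer loop
   vertex 0.9 3.0 3.4
   vertex 2.9 3.5 0.4
   vertex 0.5 1.3 3.7
  endloop
 endfacet
 facet normal -0.363 0.927 -0.088
  outer loop
   vertex 0.9 3.0 3.4
   vertex 3.6 4.2 4.9
   vertex 2.9 3.5 0.4
  endloop
 endfacet
 facet normal 0.815 -0.207 0.542
  outer loop
   vertex 3.5 2.5 4.4
   vertex 4.8 1.6 2.1
   vertex 3.6 4.2 4.9
  endloop
 endfacet
 facet normal 0.703 -0.430 0.566
  outer loop
   vertex 3.5 2.5 4.4
   vertex 3.3 0.2 2.9
   vertex 4.8 1.6 2.1
  endloop
 endfacet
 facet normal -0.113 -0.274 0.955
  outer loop
   vertex 3.5 2.5 4.4
   vertex 3.6 4.2 4.9
   vertex 0.5 1.3 3.7
  endloop
 endfacet
 facet normal 0.024 -0.548 0.836
  outer loop
   vertex 3.5 2.5 4.4
   vertex 0.5 1.3 3.7
   vertex 3.3 0.2 2.9
  endloop
 endfacet
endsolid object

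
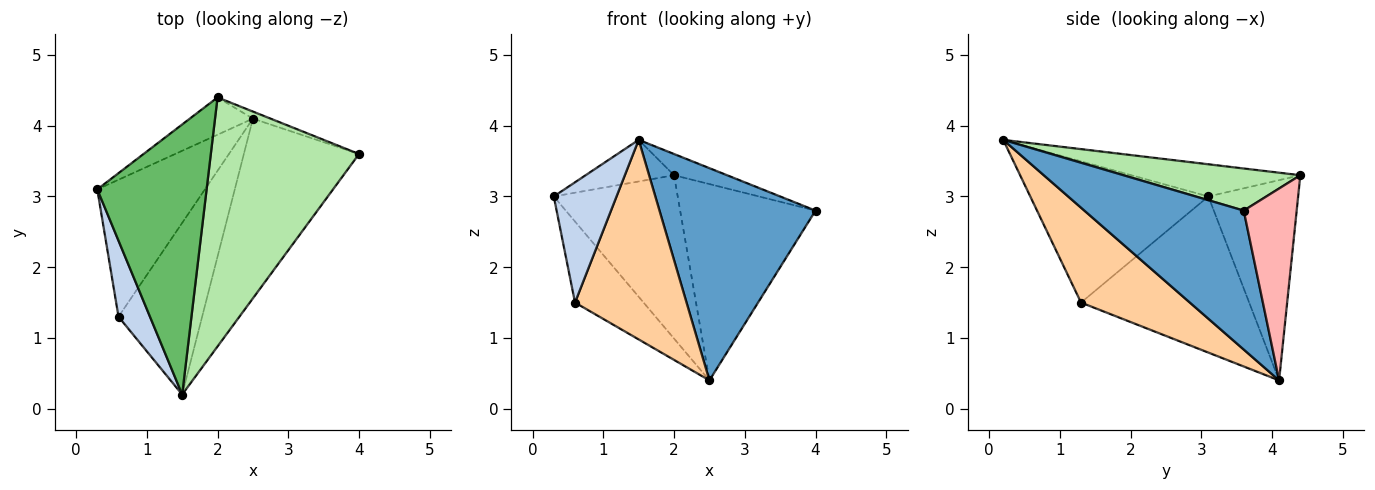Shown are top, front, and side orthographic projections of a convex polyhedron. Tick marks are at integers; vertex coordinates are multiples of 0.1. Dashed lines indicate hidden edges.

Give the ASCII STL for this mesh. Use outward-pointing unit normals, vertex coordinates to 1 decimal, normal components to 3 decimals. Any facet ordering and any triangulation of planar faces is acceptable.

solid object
 facet normal 0.615 -0.602 -0.510
  outer loop
   vertex 2.5 4.1 0.4
   vertex 4.0 3.6 2.8
   vertex 1.5 0.2 3.8
  endloop
 endfacet
 facet normal -0.923 -0.325 0.206
  outer loop
   vertex 0.6 1.3 1.5
   vertex 1.5 0.2 3.8
   vertex 0.3 3.1 3.0
  endloop
 endfacet
 facet normal -0.781 0.318 -0.538
  outer loop
   vertex 0.6 1.3 1.5
   vertex 0.3 3.1 3.0
   vertex 2.5 4.1 0.4
  endloop
 endfacet
 facet normal 0.595 -0.610 -0.524
  outer loop
   vertex 0.6 1.3 1.5
   vertex 2.5 4.1 0.4
   vertex 1.5 0.2 3.8
  endloop
 endfacet
 facet normal -0.279 0.146 0.949
  outer loop
   vertex 2.0 4.4 3.3
   vertex 0.3 3.1 3.0
   vertex 1.5 0.2 3.8
  endloop
 endfacet
 facet normal 0.272 0.082 0.959
  outer loop
   vertex 2.0 4.4 3.3
   vertex 1.5 0.2 3.8
   vertex 4.0 3.6 2.8
  endloop
 endfacet
 facet normal -0.577 0.796 -0.182
  outer loop
   vertex 2.0 4.4 3.3
   vertex 2.5 4.1 0.4
   vertex 0.3 3.1 3.0
  endloop
 endfacet
 facet normal 0.364 0.931 -0.034
  outer loop
   vertex 2.0 4.4 3.3
   vertex 4.0 3.6 2.8
   vertex 2.5 4.1 0.4
  endloop
 endfacet
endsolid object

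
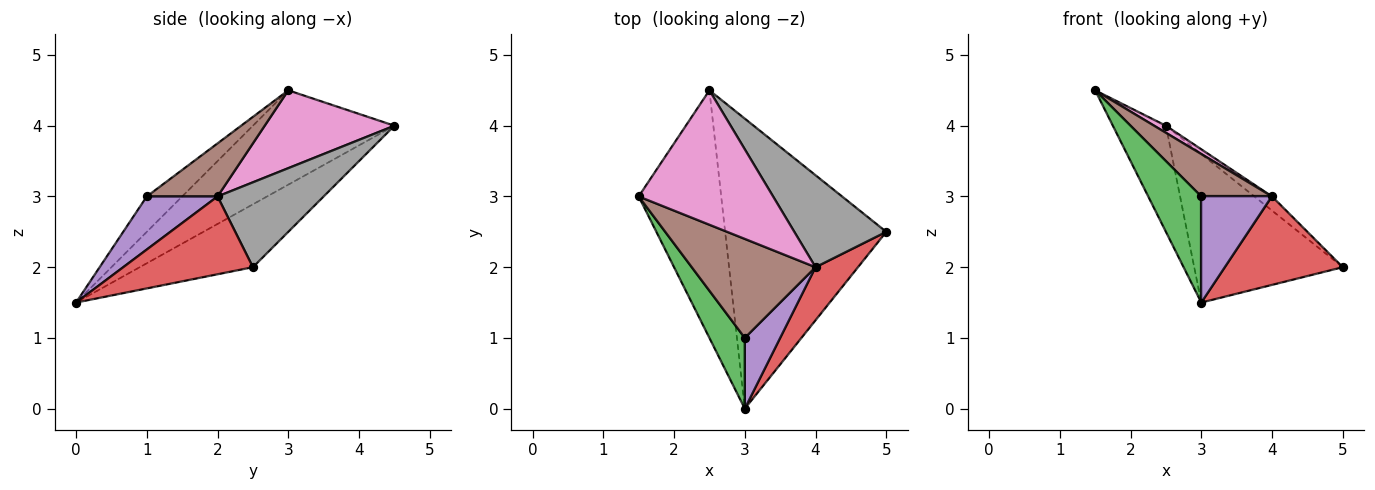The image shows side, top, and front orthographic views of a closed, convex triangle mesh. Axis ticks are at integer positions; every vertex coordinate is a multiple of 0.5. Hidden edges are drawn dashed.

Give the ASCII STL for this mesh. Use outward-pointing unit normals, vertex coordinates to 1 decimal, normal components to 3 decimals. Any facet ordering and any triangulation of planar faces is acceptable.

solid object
 facet normal -0.724 0.272 -0.634
  outer loop
   vertex 2.5 4.5 4.0
   vertex 3.0 0.0 1.5
   vertex 1.5 3.0 4.5
  endloop
 endfacet
 facet normal -0.328 0.431 -0.841
  outer loop
   vertex 2.5 4.5 4.0
   vertex 5.0 2.5 2.0
   vertex 3.0 0.0 1.5
  endloop
 endfacet
 facet normal -0.485 -0.728 0.485
  outer loop
   vertex 3.0 1.0 3.0
   vertex 1.5 3.0 4.5
   vertex 3.0 0.0 1.5
  endloop
 endfacet
 facet normal 0.686 -0.624 0.374
  outer loop
   vertex 4.0 2.0 3.0
   vertex 3.0 0.0 1.5
   vertex 5.0 2.5 2.0
  endloop
 endfacet
 facet normal 0.640 -0.640 0.426
  outer loop
   vertex 4.0 2.0 3.0
   vertex 3.0 1.0 3.0
   vertex 3.0 0.0 1.5
  endloop
 endfacet
 facet normal 0.367 -0.367 0.855
  outer loop
   vertex 4.0 2.0 3.0
   vertex 1.5 3.0 4.5
   vertex 3.0 1.0 3.0
  endloop
 endfacet
 facet normal 0.501 -0.046 0.865
  outer loop
   vertex 4.0 2.0 3.0
   vertex 2.5 4.5 4.0
   vertex 1.5 3.0 4.5
  endloop
 endfacet
 facet normal 0.674 0.112 0.730
  outer loop
   vertex 4.0 2.0 3.0
   vertex 5.0 2.5 2.0
   vertex 2.5 4.5 4.0
  endloop
 endfacet
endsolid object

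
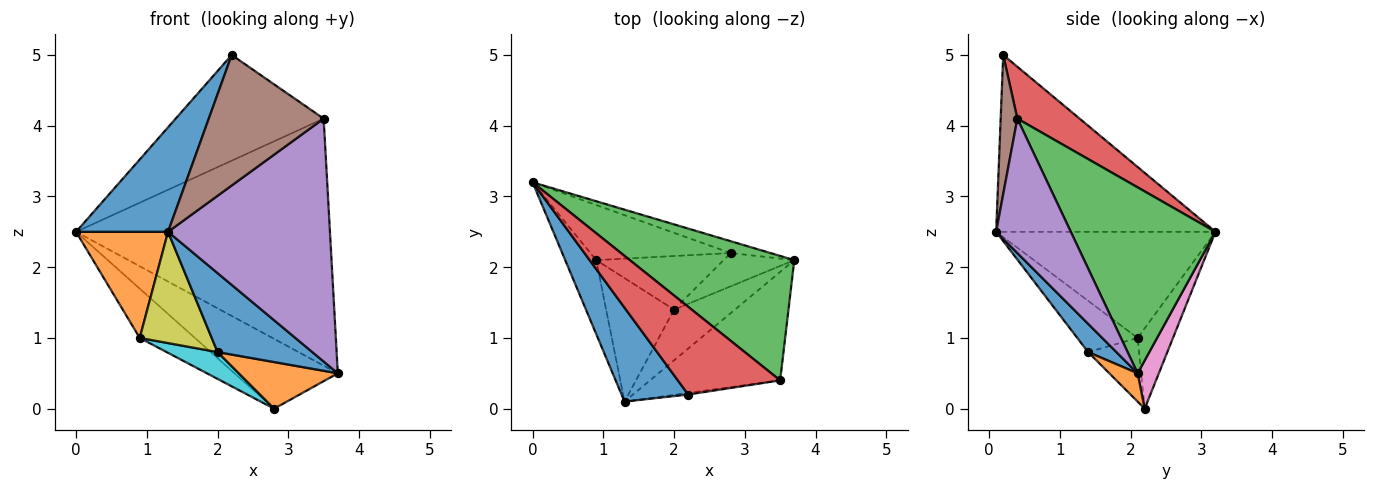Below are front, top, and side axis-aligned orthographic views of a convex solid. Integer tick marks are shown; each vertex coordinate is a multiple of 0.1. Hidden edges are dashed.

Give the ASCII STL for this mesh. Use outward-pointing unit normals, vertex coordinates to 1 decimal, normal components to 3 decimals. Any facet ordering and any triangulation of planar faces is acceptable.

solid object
 facet normal -0.871 -0.365 0.328
  outer loop
   vertex 2.2 0.2 5.0
   vertex 0.0 3.2 2.5
   vertex 1.3 0.1 2.5
  endloop
 endfacet
 facet normal -0.890 -0.373 -0.260
  outer loop
   vertex 0.9 2.1 1.0
   vertex 1.3 0.1 2.5
   vertex 0.0 3.2 2.5
  endloop
 endfacet
 facet normal 0.453 0.796 0.401
  outer loop
   vertex 3.5 0.4 4.1
   vertex 3.7 2.1 0.5
   vertex 0.0 3.2 2.5
  endloop
 endfacet
 facet normal 0.308 0.732 0.608
  outer loop
   vertex 3.5 0.4 4.1
   vertex 0.0 3.2 2.5
   vertex 2.2 0.2 5.0
  endloop
 endfacet
 facet normal 0.388 -0.842 -0.376
  outer loop
   vertex 3.5 0.4 4.1
   vertex 1.3 0.1 2.5
   vertex 3.7 2.1 0.5
  endloop
 endfacet
 facet normal 0.144 -0.990 -0.012
  outer loop
   vertex 3.5 0.4 4.1
   vertex 2.2 0.2 5.0
   vertex 1.3 0.1 2.5
  endloop
 endfacet
 facet normal 0.199 0.966 -0.164
  outer loop
   vertex 2.8 2.2 0.0
   vertex 0.0 3.2 2.5
   vertex 3.7 2.1 0.5
  endloop
 endfacet
 facet normal -0.393 0.613 -0.685
  outer loop
   vertex 2.8 2.2 0.0
   vertex 0.9 2.1 1.0
   vertex 0.0 3.2 2.5
  endloop
 endfacet
 facet normal -0.489 -0.584 -0.648
  outer loop
   vertex 2.0 1.4 0.8
   vertex 1.3 0.1 2.5
   vertex 0.9 2.1 1.0
  endloop
 endfacet
 facet normal -0.408 -0.408 -0.816
  outer loop
   vertex 2.0 1.4 0.8
   vertex 0.9 2.1 1.0
   vertex 2.8 2.2 0.0
  endloop
 endfacet
 facet normal 0.244 -0.816 -0.524
  outer loop
   vertex 2.0 1.4 0.8
   vertex 3.7 2.1 0.5
   vertex 1.3 0.1 2.5
  endloop
 endfacet
 facet normal 0.226 -0.793 -0.566
  outer loop
   vertex 2.0 1.4 0.8
   vertex 2.8 2.2 0.0
   vertex 3.7 2.1 0.5
  endloop
 endfacet
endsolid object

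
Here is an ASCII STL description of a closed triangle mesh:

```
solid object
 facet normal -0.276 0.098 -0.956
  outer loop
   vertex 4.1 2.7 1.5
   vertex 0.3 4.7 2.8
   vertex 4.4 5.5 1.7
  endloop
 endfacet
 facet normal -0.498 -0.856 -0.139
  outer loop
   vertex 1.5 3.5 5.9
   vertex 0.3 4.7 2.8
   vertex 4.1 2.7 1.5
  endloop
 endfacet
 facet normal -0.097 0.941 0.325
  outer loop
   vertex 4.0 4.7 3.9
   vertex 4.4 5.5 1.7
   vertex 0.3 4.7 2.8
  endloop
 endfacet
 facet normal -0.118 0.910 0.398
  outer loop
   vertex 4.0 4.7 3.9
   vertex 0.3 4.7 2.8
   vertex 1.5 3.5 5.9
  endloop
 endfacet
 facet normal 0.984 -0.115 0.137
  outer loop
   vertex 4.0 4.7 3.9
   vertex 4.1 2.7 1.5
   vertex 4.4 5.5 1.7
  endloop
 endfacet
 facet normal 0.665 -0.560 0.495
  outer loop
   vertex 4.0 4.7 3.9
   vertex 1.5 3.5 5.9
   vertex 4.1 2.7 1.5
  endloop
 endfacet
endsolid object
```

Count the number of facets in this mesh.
6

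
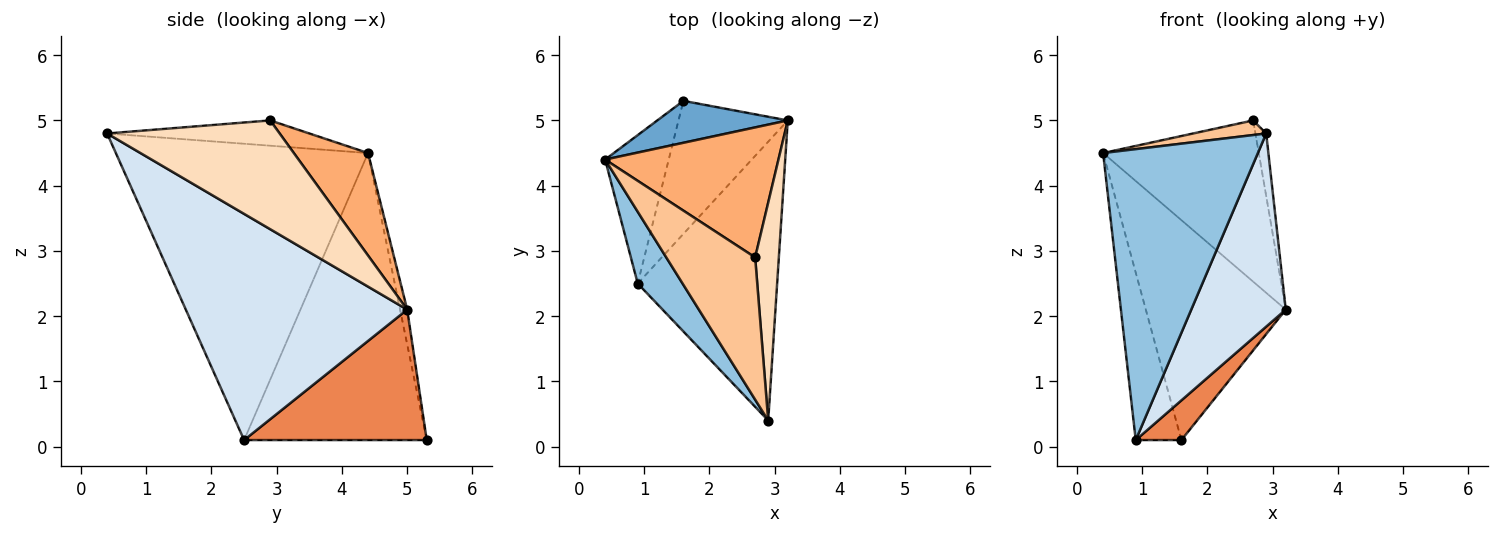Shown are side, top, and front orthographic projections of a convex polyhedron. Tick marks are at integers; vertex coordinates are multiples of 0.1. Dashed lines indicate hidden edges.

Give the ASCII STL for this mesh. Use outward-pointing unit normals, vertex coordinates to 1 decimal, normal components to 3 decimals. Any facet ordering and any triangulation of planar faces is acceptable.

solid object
 facet normal -0.050 0.981 0.187
  outer loop
   vertex 1.6 5.3 0.1
   vertex 0.4 4.4 4.5
   vertex 3.2 5.0 2.1
  endloop
 endfacet
 facet normal -0.845 -0.519 0.128
  outer loop
   vertex 0.9 2.5 0.1
   vertex 2.9 0.4 4.8
   vertex 0.4 4.4 4.5
  endloop
 endfacet
 facet normal -0.948 0.237 -0.210
  outer loop
   vertex 0.9 2.5 0.1
   vertex 0.4 4.4 4.5
   vertex 1.6 5.3 0.1
  endloop
 endfacet
 facet normal 0.800 -0.342 -0.493
  outer loop
   vertex 0.9 2.5 0.1
   vertex 3.2 5.0 2.1
   vertex 2.9 0.4 4.8
  endloop
 endfacet
 facet normal 0.753 -0.188 -0.631
  outer loop
   vertex 0.9 2.5 0.1
   vertex 1.6 5.3 0.1
   vertex 3.2 5.0 2.1
  endloop
 endfacet
 facet normal 0.348 0.730 0.588
  outer loop
   vertex 2.7 2.9 5.0
   vertex 3.2 5.0 2.1
   vertex 0.4 4.4 4.5
  endloop
 endfacet
 facet normal -0.272 -0.098 0.957
  outer loop
   vertex 2.7 2.9 5.0
   vertex 0.4 4.4 4.5
   vertex 2.9 0.4 4.8
  endloop
 endfacet
 facet normal 0.975 0.061 0.212
  outer loop
   vertex 2.7 2.9 5.0
   vertex 2.9 0.4 4.8
   vertex 3.2 5.0 2.1
  endloop
 endfacet
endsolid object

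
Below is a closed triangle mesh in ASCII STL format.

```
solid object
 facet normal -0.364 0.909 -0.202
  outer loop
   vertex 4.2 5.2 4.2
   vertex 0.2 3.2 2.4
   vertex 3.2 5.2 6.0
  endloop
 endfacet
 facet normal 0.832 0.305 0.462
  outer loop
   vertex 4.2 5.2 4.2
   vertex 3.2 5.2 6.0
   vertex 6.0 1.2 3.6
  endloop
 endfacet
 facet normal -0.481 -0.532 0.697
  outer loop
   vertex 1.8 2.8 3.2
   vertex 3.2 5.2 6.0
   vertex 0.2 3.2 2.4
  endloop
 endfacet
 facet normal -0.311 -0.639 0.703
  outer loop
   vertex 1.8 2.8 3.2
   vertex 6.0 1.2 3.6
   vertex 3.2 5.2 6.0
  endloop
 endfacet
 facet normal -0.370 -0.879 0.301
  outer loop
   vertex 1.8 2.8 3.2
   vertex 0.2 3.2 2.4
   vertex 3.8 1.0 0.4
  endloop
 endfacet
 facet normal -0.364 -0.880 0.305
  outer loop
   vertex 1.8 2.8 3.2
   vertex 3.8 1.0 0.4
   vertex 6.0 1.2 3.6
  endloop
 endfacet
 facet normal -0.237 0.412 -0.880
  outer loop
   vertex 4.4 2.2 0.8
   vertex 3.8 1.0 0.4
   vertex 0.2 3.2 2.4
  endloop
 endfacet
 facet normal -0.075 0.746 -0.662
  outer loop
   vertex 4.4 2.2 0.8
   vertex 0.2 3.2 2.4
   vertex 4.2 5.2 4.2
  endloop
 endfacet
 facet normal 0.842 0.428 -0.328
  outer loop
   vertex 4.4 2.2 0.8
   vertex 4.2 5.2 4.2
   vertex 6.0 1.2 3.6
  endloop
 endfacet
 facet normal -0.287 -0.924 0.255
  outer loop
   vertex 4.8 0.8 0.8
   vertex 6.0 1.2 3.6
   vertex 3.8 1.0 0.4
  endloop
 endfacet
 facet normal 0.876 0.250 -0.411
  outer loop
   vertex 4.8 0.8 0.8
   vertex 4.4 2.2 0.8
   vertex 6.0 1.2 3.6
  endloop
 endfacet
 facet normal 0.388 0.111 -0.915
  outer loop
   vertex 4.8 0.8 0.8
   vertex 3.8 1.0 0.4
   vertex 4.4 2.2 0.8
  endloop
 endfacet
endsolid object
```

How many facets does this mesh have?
12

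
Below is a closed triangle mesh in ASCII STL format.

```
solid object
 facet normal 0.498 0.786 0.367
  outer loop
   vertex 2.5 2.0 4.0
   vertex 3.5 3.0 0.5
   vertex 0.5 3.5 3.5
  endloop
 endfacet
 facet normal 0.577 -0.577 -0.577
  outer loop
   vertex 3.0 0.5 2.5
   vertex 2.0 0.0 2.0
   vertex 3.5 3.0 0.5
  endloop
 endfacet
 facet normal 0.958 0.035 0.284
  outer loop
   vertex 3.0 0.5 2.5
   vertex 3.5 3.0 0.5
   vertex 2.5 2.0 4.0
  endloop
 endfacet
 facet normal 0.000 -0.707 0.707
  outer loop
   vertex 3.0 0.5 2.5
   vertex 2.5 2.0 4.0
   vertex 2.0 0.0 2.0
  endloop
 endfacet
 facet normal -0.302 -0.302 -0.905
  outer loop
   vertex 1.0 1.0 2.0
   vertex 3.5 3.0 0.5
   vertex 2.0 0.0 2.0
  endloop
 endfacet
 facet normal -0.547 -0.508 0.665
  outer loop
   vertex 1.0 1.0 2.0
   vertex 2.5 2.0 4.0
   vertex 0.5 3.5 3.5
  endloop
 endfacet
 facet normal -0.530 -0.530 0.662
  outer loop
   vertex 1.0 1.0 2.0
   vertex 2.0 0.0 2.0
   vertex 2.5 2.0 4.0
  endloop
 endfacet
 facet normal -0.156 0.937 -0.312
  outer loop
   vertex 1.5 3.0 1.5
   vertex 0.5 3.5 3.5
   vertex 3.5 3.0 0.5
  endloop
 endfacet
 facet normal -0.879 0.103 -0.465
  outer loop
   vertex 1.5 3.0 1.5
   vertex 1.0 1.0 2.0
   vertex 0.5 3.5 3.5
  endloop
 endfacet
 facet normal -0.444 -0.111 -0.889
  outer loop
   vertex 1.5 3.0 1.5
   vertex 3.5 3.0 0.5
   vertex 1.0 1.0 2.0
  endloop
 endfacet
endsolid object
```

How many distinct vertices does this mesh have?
7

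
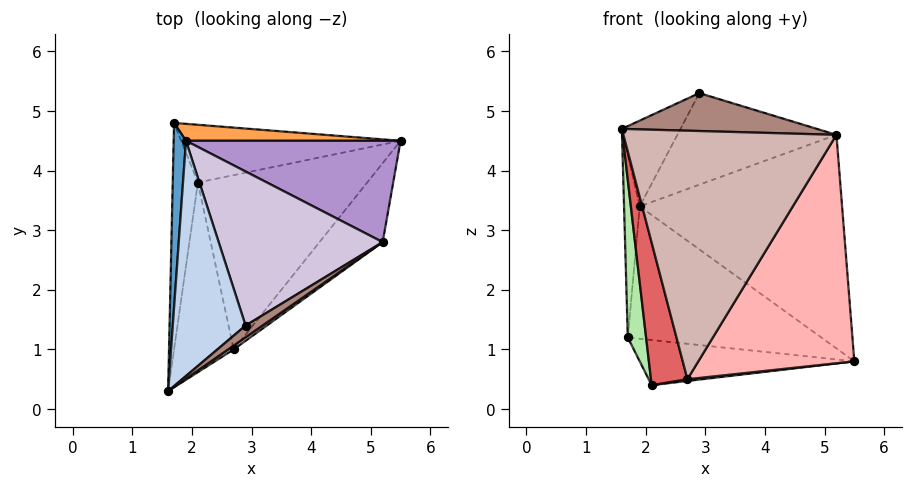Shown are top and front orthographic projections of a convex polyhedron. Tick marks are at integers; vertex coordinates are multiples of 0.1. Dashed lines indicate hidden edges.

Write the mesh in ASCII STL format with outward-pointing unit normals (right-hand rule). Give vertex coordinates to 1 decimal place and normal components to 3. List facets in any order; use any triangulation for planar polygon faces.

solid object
 facet normal -0.989 0.103 0.104
  outer loop
   vertex 1.9 4.5 3.4
   vertex 1.7 4.8 1.2
   vertex 1.6 0.3 4.7
  endloop
 endfacet
 facet normal -0.586 0.277 0.761
  outer loop
   vertex 1.9 4.5 3.4
   vertex 1.6 0.3 4.7
   vertex 2.9 1.4 5.3
  endloop
 endfacet
 facet normal 0.091 0.988 0.126
  outer loop
   vertex 1.9 4.5 3.4
   vertex 5.5 4.5 0.8
   vertex 1.7 4.8 1.2
  endloop
 endfacet
 facet normal -0.034 0.616 -0.787
  outer loop
   vertex 2.1 3.8 0.4
   vertex 1.7 4.8 1.2
   vertex 5.5 4.5 0.8
  endloop
 endfacet
 facet normal 0.119 -0.010 -0.993
  outer loop
   vertex 2.1 3.8 0.4
   vertex 5.5 4.5 0.8
   vertex 2.7 1.0 0.5
  endloop
 endfacet
 facet normal -0.951 -0.177 -0.254
  outer loop
   vertex 2.1 3.8 0.4
   vertex 1.6 0.3 4.7
   vertex 1.7 4.8 1.2
  endloop
 endfacet
 facet normal -0.936 -0.211 -0.280
  outer loop
   vertex 2.1 3.8 0.4
   vertex 2.7 1.0 0.5
   vertex 1.6 0.3 4.7
  endloop
 endfacet
 facet normal 0.772 -0.600 -0.208
  outer loop
   vertex 5.2 2.8 4.6
   vertex 2.7 1.0 0.5
   vertex 5.5 4.5 0.8
  endloop
 endfacet
 facet normal 0.296 0.863 0.409
  outer loop
   vertex 5.2 2.8 4.6
   vertex 5.5 4.5 0.8
   vertex 1.9 4.5 3.4
  endloop
 endfacet
 facet normal -0.049 0.510 0.859
  outer loop
   vertex 5.2 2.8 4.6
   vertex 1.9 4.5 3.4
   vertex 2.9 1.4 5.3
  endloop
 endfacet
 facet normal 0.557 -0.793 0.246
  outer loop
   vertex 5.2 2.8 4.6
   vertex 2.9 1.4 5.3
   vertex 1.6 0.3 4.7
  endloop
 endfacet
 facet normal 0.571 -0.821 0.013
  outer loop
   vertex 5.2 2.8 4.6
   vertex 1.6 0.3 4.7
   vertex 2.7 1.0 0.5
  endloop
 endfacet
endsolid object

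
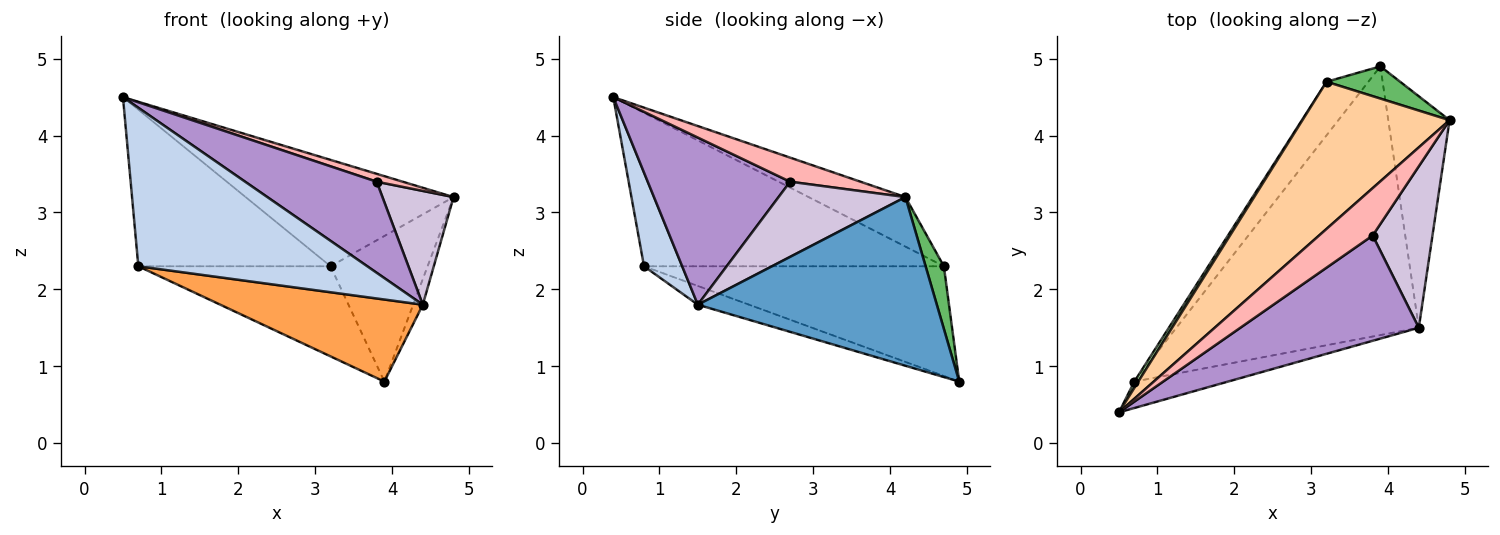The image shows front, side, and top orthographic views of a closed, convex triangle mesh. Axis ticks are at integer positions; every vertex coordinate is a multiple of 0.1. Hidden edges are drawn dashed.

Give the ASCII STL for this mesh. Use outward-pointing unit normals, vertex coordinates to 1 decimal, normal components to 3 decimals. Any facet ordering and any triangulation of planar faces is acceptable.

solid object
 facet normal 0.939 0.038 -0.341
  outer loop
   vertex 4.4 1.5 1.8
   vertex 3.9 4.9 0.8
   vertex 4.8 4.2 3.2
  endloop
 endfacet
 facet normal 0.162 -0.973 -0.162
  outer loop
   vertex 0.7 0.8 2.3
   vertex 4.4 1.5 1.8
   vertex 0.5 0.4 4.5
  endloop
 endfacet
 facet normal -0.074 -0.291 -0.954
  outer loop
   vertex 0.7 0.8 2.3
   vertex 3.9 4.9 0.8
   vertex 4.4 1.5 1.8
  endloop
 endfacet
 facet normal -0.263 0.565 0.782
  outer loop
   vertex 3.2 4.7 2.3
   vertex 0.5 0.4 4.5
   vertex 4.8 4.2 3.2
  endloop
 endfacet
 facet normal 0.181 0.960 0.212
  outer loop
   vertex 3.2 4.7 2.3
   vertex 4.8 4.2 3.2
   vertex 3.9 4.9 0.8
  endloop
 endfacet
 facet normal -0.842 0.540 0.022
  outer loop
   vertex 3.2 4.7 2.3
   vertex 0.7 0.8 2.3
   vertex 0.5 0.4 4.5
  endloop
 endfacet
 facet normal -0.802 0.514 -0.306
  outer loop
   vertex 3.2 4.7 2.3
   vertex 3.9 4.9 0.8
   vertex 0.7 0.8 2.3
  endloop
 endfacet
 facet normal 0.405 -0.150 0.902
  outer loop
   vertex 3.8 2.7 3.4
   vertex 4.8 4.2 3.2
   vertex 0.5 0.4 4.5
  endloop
 endfacet
 facet normal 0.578 -0.534 0.617
  outer loop
   vertex 3.8 2.7 3.4
   vertex 0.5 0.4 4.5
   vertex 4.4 1.5 1.8
  endloop
 endfacet
 facet normal 0.717 -0.402 0.570
  outer loop
   vertex 3.8 2.7 3.4
   vertex 4.4 1.5 1.8
   vertex 4.8 4.2 3.2
  endloop
 endfacet
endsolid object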